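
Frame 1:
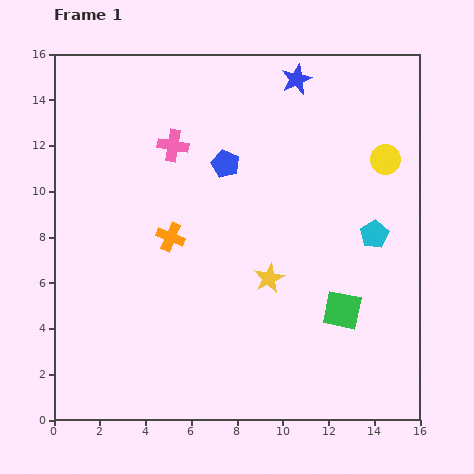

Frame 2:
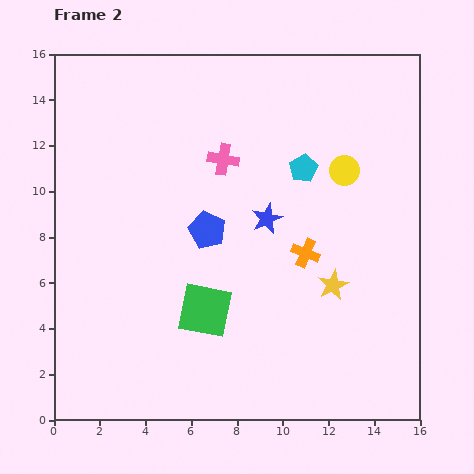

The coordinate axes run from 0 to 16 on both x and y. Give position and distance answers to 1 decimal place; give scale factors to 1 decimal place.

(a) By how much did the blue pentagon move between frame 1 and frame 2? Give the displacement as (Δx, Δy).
(-0.8, -2.9)

The blue pentagon was at (7.5, 11.2) in frame 1 and (6.7, 8.3) in frame 2.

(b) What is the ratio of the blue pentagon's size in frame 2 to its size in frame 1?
1.3×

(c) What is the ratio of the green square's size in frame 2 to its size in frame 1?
1.4×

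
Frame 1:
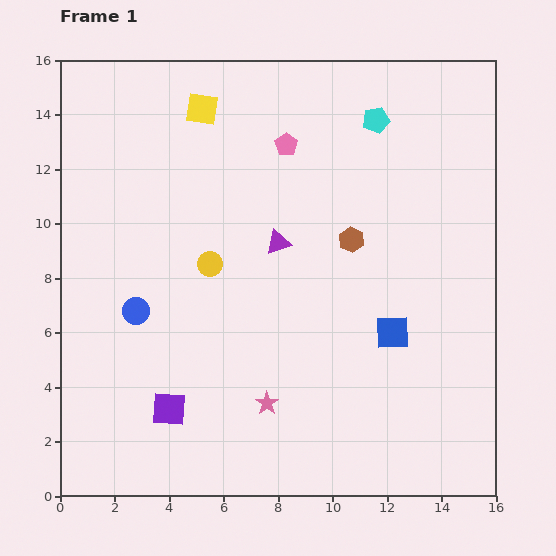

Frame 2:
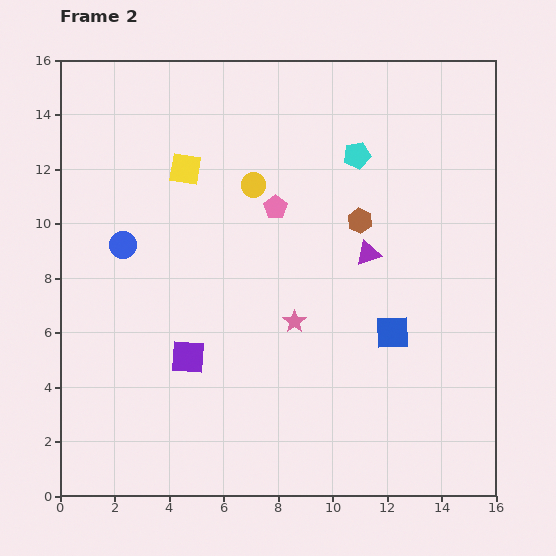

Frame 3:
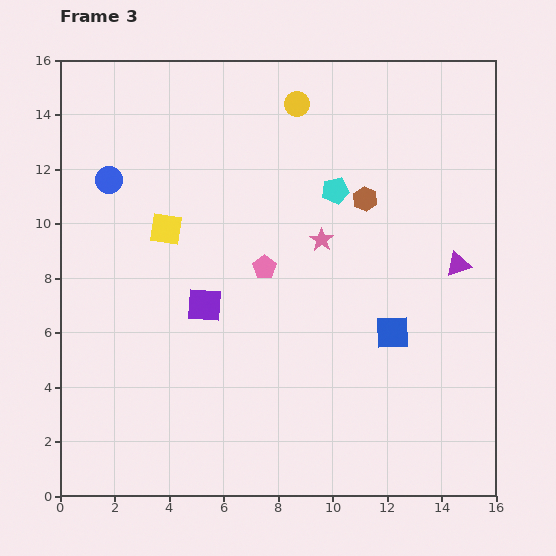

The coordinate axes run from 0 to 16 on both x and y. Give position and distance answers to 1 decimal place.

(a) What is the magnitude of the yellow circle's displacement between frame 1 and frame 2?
3.3

The yellow circle moved from (5.5, 8.5) to (7.1, 11.4), a distance of √(1.6² + 2.9²) ≈ 3.3.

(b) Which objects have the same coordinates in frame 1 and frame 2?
the blue square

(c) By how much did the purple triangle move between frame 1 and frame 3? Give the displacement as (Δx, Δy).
(6.6, -0.8)

The purple triangle was at (8.0, 9.3) in frame 1 and (14.6, 8.5) in frame 3.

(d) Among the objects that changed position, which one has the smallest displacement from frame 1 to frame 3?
the brown hexagon

(moved 1.6)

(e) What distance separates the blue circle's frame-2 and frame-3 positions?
2.5

The blue circle moved from (2.3, 9.2) to (1.8, 11.6), a distance of √(0.5² + 2.4²) ≈ 2.5.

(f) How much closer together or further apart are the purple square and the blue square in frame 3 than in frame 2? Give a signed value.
-0.6

Distance in frame 2: 7.6. Distance in frame 3: 7.0.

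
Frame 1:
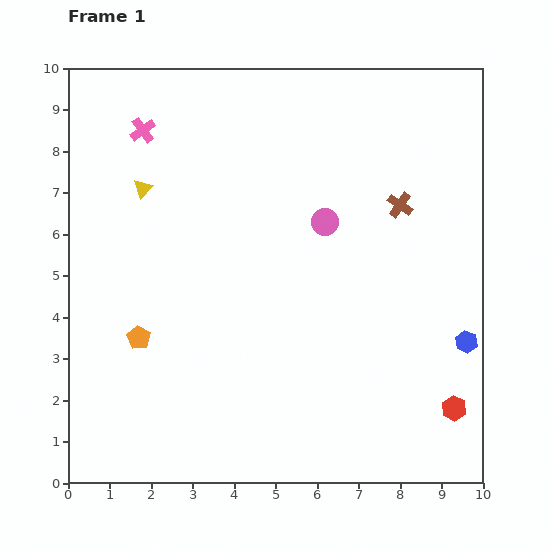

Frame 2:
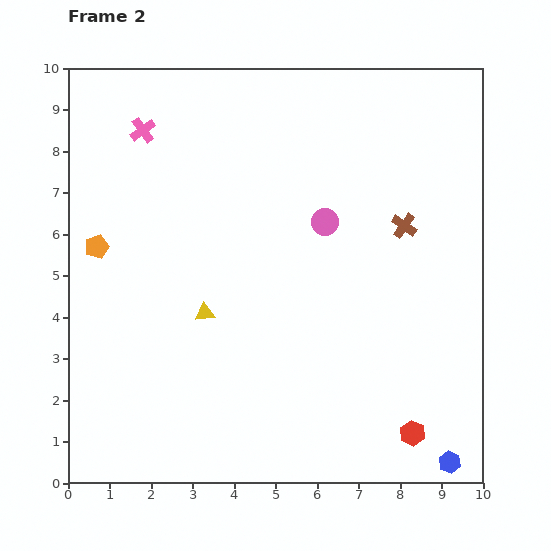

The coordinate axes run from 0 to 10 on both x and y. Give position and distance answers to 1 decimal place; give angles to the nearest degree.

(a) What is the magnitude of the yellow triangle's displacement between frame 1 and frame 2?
3.4

The yellow triangle moved from (1.8, 7.1) to (3.3, 4.1), a distance of √(1.5² + 3.0²) ≈ 3.4.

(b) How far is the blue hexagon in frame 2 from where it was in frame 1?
2.9

The blue hexagon moved from (9.6, 3.4) to (9.2, 0.5), a distance of √(0.4² + 2.9²) ≈ 2.9.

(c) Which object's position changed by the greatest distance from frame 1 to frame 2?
the yellow triangle

(moved 3.4; next 2.9)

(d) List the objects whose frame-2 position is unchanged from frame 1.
the pink cross, the pink circle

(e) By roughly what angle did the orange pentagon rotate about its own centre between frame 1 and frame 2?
22° clockwise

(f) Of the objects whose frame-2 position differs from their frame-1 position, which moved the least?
the brown cross

(moved 0.5)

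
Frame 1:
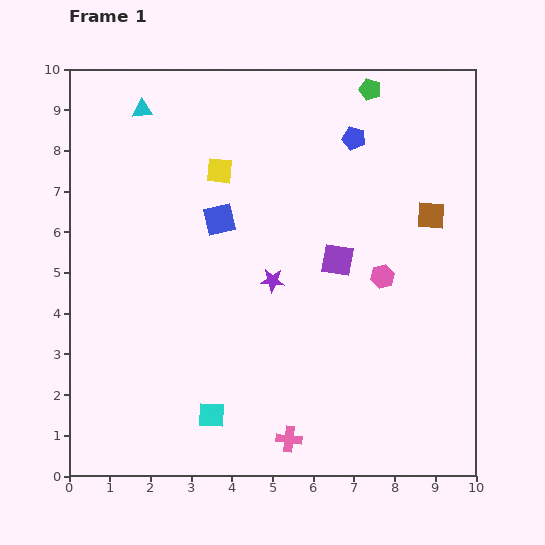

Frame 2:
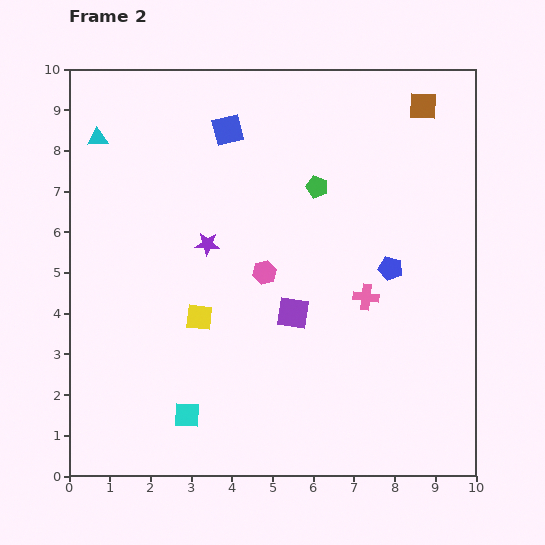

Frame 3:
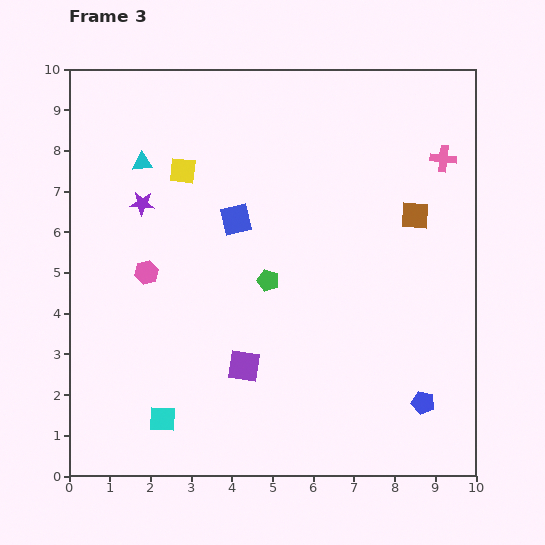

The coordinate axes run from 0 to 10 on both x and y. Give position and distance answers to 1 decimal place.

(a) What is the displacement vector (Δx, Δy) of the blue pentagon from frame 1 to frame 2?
(0.9, -3.2)

The blue pentagon was at (7.0, 8.3) in frame 1 and (7.9, 5.1) in frame 2.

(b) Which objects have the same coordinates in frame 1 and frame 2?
none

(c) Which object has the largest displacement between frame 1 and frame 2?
the pink cross

(moved 4.0; next 3.6)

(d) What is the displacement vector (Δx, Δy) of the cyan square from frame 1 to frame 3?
(-1.2, -0.1)

The cyan square was at (3.5, 1.5) in frame 1 and (2.3, 1.4) in frame 3.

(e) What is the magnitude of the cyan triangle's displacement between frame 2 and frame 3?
1.3

The cyan triangle moved from (0.7, 8.3) to (1.8, 7.7), a distance of √(1.1² + 0.6²) ≈ 1.3.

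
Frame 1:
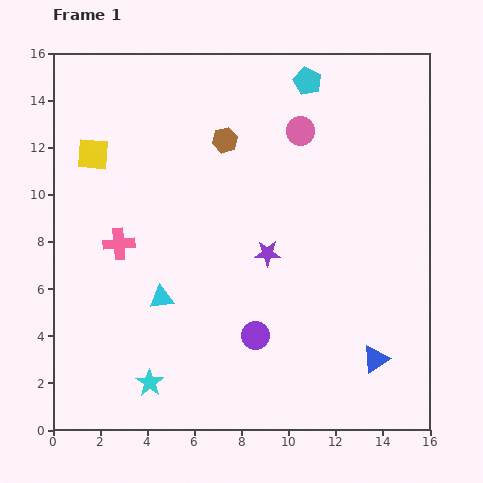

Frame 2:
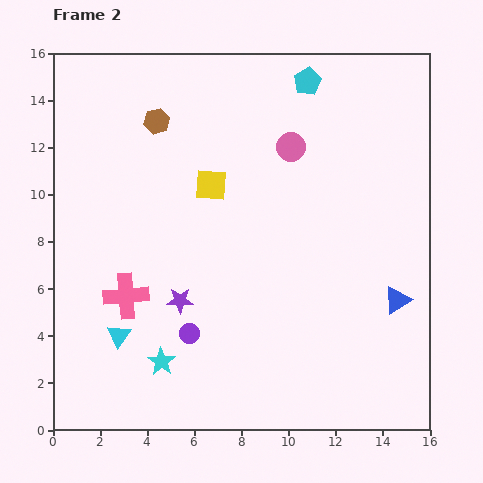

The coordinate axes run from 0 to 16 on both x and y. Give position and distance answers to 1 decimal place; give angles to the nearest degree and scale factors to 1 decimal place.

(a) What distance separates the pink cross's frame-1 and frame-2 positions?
2.2

The pink cross moved from (2.8, 7.9) to (3.1, 5.7), a distance of √(0.3² + 2.2²) ≈ 2.2.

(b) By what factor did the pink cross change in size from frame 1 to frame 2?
1.5×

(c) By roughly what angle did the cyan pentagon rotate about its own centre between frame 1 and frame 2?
17° clockwise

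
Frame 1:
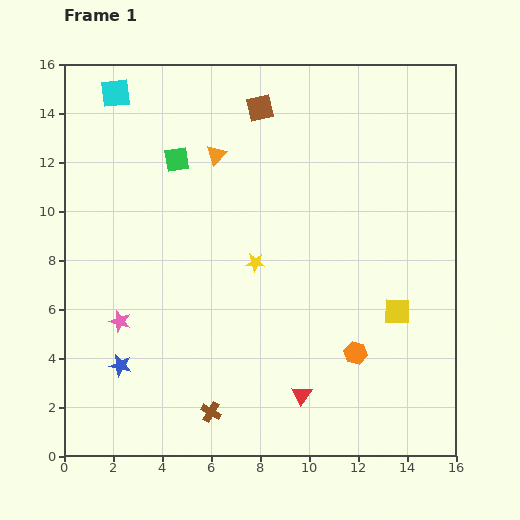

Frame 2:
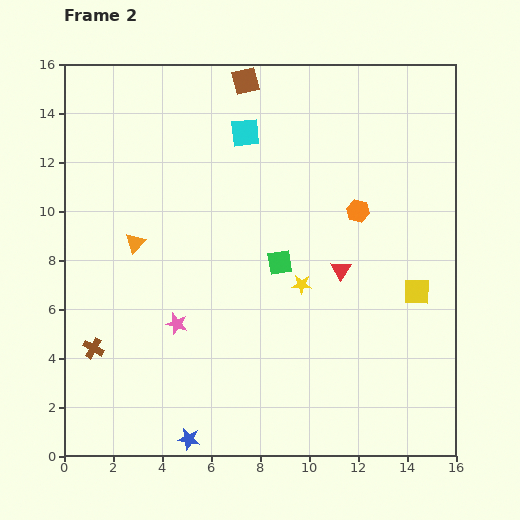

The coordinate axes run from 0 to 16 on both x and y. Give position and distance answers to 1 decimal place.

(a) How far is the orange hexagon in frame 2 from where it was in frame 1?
5.8

The orange hexagon moved from (11.9, 4.2) to (12.0, 10.0), a distance of √(0.1² + 5.8²) ≈ 5.8.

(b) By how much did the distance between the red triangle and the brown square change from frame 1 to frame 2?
-3.2

Distance in frame 1: 11.8. Distance in frame 2: 8.6.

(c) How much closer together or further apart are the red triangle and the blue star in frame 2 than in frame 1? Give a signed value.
+1.8

Distance in frame 1: 7.5. Distance in frame 2: 9.3.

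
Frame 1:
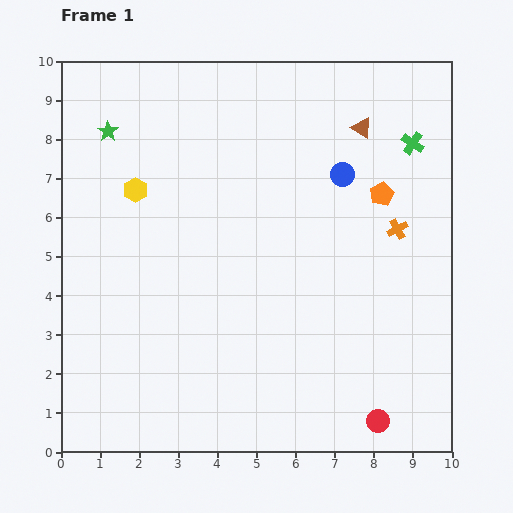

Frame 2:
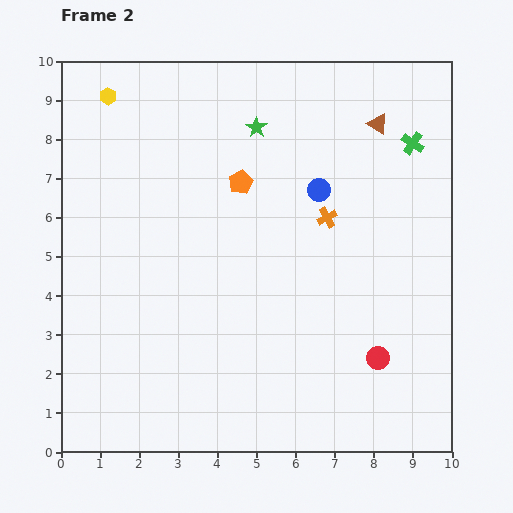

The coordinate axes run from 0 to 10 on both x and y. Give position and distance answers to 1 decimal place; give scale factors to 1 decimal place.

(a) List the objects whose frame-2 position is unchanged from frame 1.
the green cross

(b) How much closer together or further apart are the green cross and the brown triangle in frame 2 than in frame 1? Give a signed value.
-0.4

Distance in frame 1: 1.4. Distance in frame 2: 1.0.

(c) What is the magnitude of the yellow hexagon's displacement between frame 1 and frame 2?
2.5

The yellow hexagon moved from (1.9, 6.7) to (1.2, 9.1), a distance of √(0.7² + 2.4²) ≈ 2.5.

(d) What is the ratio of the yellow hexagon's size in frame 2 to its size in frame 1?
0.7×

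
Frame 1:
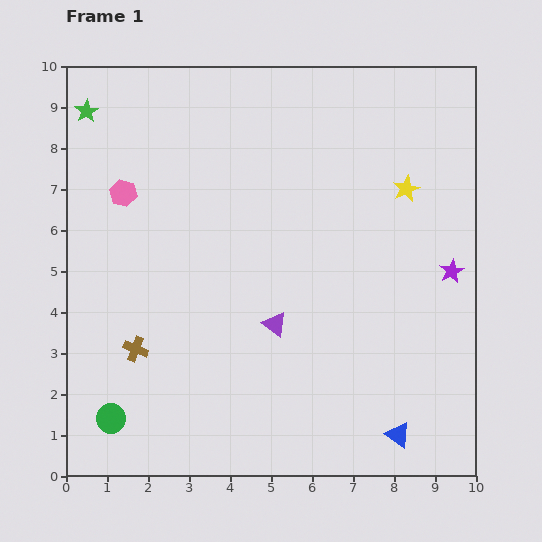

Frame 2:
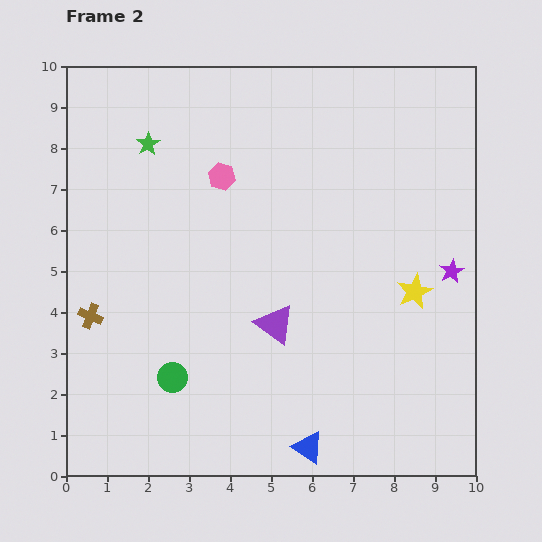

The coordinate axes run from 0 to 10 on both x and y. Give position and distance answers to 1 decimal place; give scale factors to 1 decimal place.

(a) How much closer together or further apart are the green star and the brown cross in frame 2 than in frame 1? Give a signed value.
-1.5

Distance in frame 1: 5.9. Distance in frame 2: 4.4.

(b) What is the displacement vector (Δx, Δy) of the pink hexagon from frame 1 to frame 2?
(2.4, 0.4)

The pink hexagon was at (1.4, 6.9) in frame 1 and (3.8, 7.3) in frame 2.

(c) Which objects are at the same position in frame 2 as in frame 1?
the purple triangle, the purple star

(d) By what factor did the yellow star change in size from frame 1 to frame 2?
1.3×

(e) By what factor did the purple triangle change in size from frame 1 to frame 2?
1.6×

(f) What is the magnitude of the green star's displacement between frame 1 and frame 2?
1.7

The green star moved from (0.5, 8.9) to (2.0, 8.1), a distance of √(1.5² + 0.8²) ≈ 1.7.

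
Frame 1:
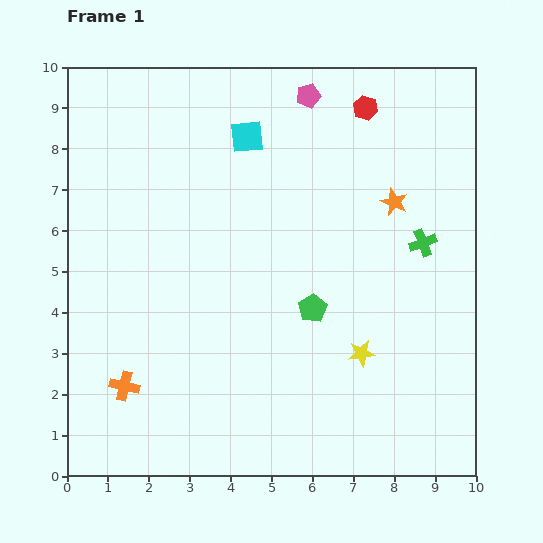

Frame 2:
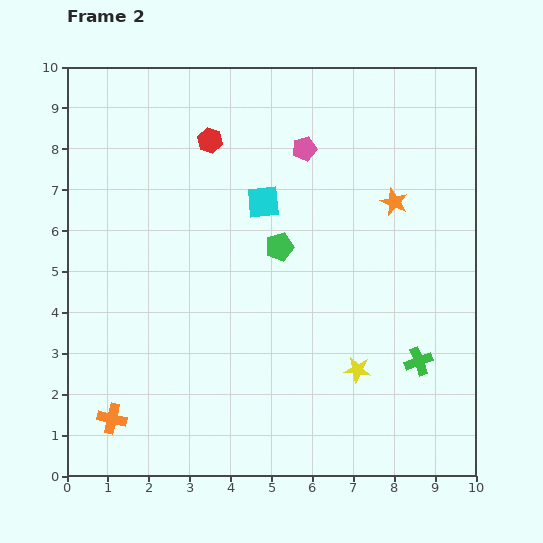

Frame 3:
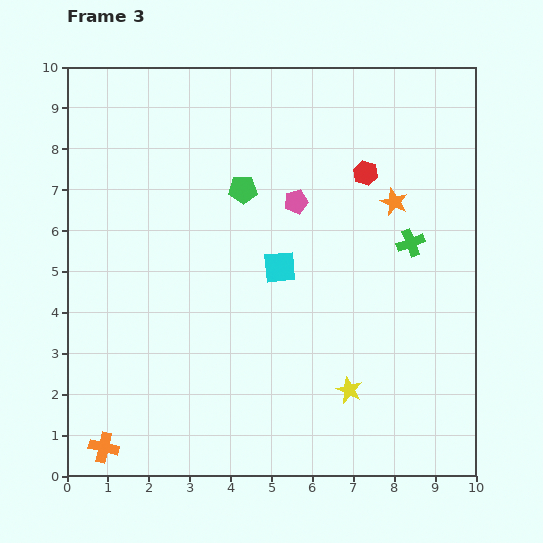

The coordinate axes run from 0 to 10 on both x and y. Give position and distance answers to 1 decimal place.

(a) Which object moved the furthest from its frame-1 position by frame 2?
the red hexagon

(moved 3.9; next 2.9)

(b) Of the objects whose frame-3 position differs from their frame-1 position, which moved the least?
the green cross

(moved 0.3)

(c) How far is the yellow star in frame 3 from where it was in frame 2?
0.5

The yellow star moved from (7.1, 2.6) to (6.9, 2.1), a distance of √(0.2² + 0.5²) ≈ 0.5.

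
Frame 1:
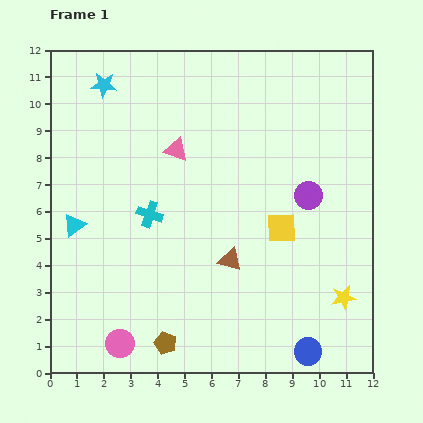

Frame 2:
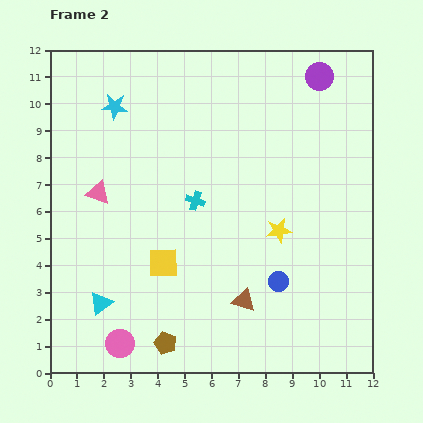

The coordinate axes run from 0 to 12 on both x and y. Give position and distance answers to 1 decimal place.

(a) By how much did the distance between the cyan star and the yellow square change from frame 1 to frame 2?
-2.4

Distance in frame 1: 8.5. Distance in frame 2: 6.1.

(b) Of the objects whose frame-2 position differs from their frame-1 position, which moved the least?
the cyan star

(moved 0.9)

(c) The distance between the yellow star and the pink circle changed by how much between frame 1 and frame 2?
-1.3

Distance in frame 1: 8.5. Distance in frame 2: 7.2.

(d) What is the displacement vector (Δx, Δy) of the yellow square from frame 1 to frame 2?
(-4.4, -1.3)

The yellow square was at (8.6, 5.4) in frame 1 and (4.2, 4.1) in frame 2.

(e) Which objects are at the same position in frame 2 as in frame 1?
the brown pentagon, the pink circle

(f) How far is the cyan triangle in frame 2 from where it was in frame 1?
3.1

The cyan triangle moved from (0.9, 5.5) to (1.9, 2.6), a distance of √(1.0² + 2.9²) ≈ 3.1.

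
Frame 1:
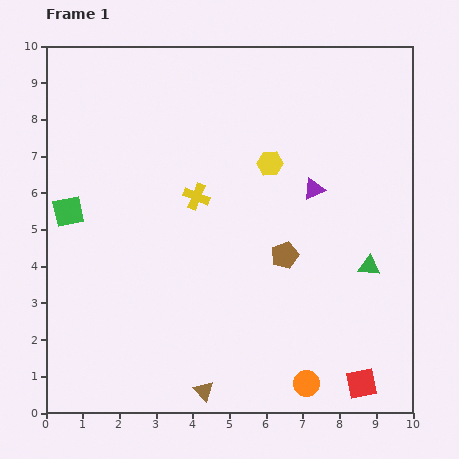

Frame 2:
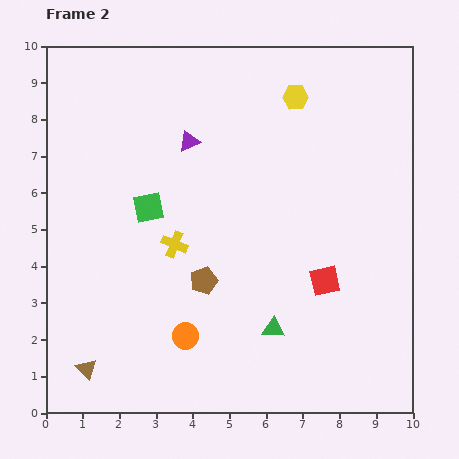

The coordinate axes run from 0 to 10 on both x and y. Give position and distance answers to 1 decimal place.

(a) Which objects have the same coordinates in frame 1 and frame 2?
none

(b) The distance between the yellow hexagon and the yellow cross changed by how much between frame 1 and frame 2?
+3.0

Distance in frame 1: 2.2. Distance in frame 2: 5.2.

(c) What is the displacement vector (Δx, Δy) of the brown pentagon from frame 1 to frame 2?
(-2.2, -0.7)

The brown pentagon was at (6.5, 4.3) in frame 1 and (4.3, 3.6) in frame 2.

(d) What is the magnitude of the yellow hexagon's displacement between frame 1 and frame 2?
1.9

The yellow hexagon moved from (6.1, 6.8) to (6.8, 8.6), a distance of √(0.7² + 1.8²) ≈ 1.9.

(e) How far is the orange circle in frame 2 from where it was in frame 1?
3.5

The orange circle moved from (7.1, 0.8) to (3.8, 2.1), a distance of √(3.3² + 1.3²) ≈ 3.5.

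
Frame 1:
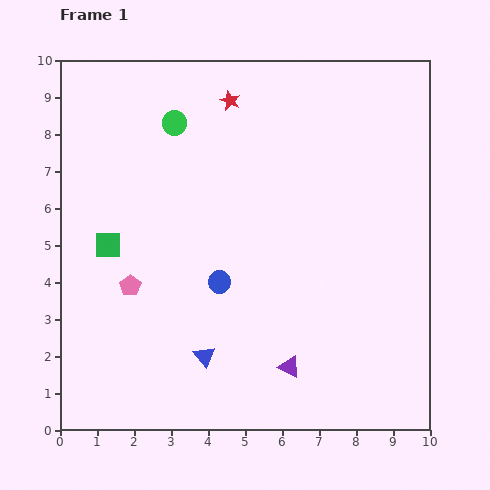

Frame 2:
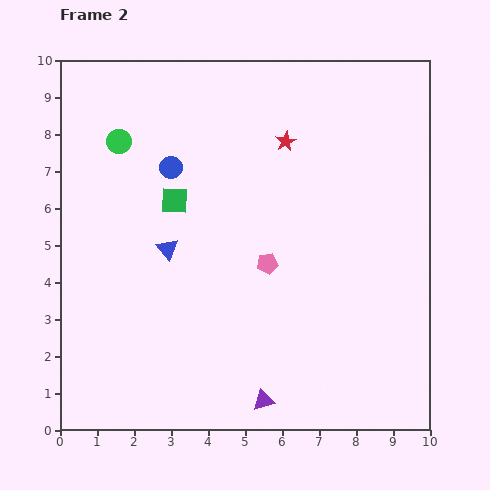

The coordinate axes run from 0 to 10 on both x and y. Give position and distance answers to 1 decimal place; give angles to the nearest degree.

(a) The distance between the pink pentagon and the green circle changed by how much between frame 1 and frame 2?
+0.6

Distance in frame 1: 4.6. Distance in frame 2: 5.2.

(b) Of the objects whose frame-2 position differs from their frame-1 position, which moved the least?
the purple triangle

(moved 1.1)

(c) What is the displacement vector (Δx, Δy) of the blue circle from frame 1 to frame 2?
(-1.3, 3.1)

The blue circle was at (4.3, 4.0) in frame 1 and (3.0, 7.1) in frame 2.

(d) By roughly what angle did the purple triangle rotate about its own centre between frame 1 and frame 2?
42° counter-clockwise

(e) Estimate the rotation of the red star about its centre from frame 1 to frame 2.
20° clockwise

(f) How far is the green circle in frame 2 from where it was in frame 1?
1.6

The green circle moved from (3.1, 8.3) to (1.6, 7.8), a distance of √(1.5² + 0.5²) ≈ 1.6.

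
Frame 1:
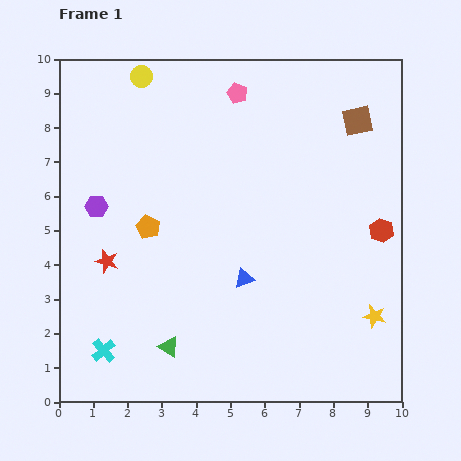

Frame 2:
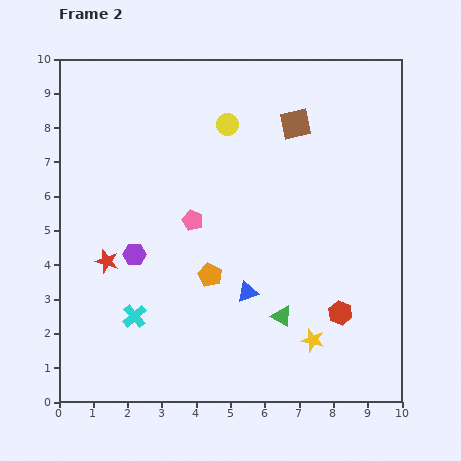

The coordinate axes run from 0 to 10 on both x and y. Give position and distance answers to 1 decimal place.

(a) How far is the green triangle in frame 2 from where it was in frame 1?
3.4

The green triangle moved from (3.2, 1.6) to (6.5, 2.5), a distance of √(3.3² + 0.9²) ≈ 3.4.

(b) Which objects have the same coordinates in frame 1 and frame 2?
the red star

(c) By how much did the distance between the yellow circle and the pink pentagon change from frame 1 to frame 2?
+0.2

Distance in frame 1: 2.8. Distance in frame 2: 3.0.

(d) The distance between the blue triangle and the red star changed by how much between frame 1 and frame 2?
+0.2

Distance in frame 1: 4.0. Distance in frame 2: 4.2.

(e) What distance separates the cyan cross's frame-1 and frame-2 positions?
1.3

The cyan cross moved from (1.3, 1.5) to (2.2, 2.5), a distance of √(0.9² + 1.0²) ≈ 1.3.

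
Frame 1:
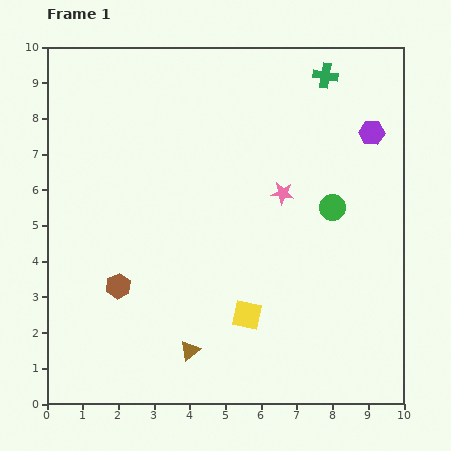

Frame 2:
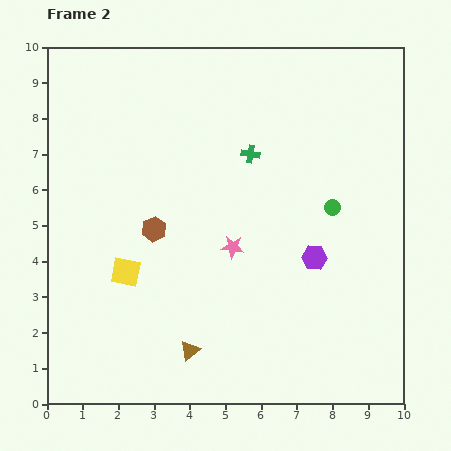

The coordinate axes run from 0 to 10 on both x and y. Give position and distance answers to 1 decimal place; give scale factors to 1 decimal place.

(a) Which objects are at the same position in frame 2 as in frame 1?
the brown triangle, the green circle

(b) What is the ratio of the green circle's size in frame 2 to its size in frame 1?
0.6×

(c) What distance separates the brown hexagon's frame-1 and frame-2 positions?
1.9

The brown hexagon moved from (2.0, 3.3) to (3.0, 4.9), a distance of √(1.0² + 1.6²) ≈ 1.9.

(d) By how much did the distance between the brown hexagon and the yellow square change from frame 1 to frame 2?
-2.3

Distance in frame 1: 3.7. Distance in frame 2: 1.4.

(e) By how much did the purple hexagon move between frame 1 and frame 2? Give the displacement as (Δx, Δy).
(-1.6, -3.5)

The purple hexagon was at (9.1, 7.6) in frame 1 and (7.5, 4.1) in frame 2.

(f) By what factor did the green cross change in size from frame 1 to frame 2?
0.7×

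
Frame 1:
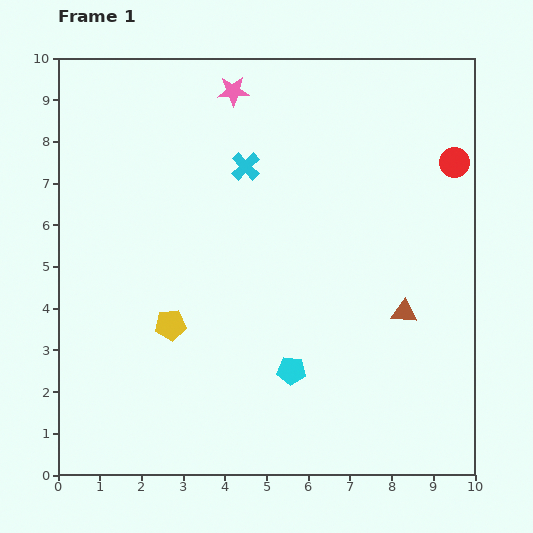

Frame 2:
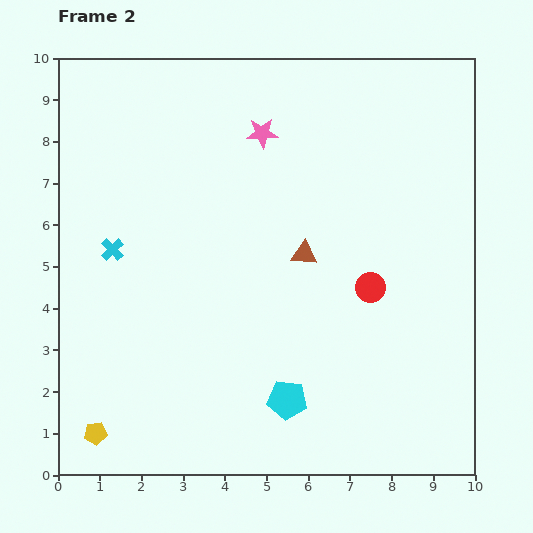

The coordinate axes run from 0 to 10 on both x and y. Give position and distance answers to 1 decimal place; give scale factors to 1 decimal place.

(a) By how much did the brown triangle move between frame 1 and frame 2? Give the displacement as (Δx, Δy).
(-2.4, 1.4)

The brown triangle was at (8.3, 3.9) in frame 1 and (5.9, 5.3) in frame 2.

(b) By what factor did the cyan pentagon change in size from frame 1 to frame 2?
1.4×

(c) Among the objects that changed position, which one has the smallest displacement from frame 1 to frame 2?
the cyan pentagon

(moved 0.7)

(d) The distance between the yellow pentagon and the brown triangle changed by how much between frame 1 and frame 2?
+1.0

Distance in frame 1: 5.6. Distance in frame 2: 6.6.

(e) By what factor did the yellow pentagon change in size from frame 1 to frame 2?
0.7×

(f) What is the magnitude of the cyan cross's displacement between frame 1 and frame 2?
3.8

The cyan cross moved from (4.5, 7.4) to (1.3, 5.4), a distance of √(3.2² + 2.0²) ≈ 3.8.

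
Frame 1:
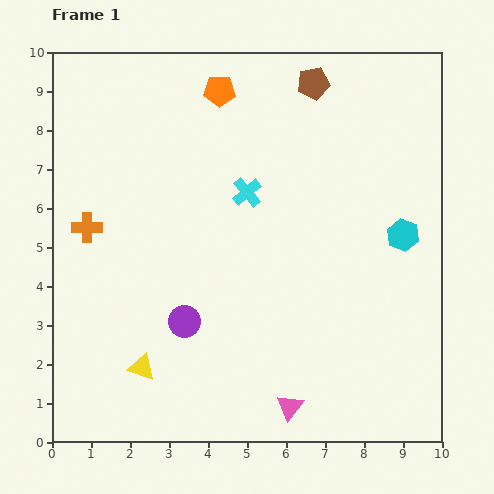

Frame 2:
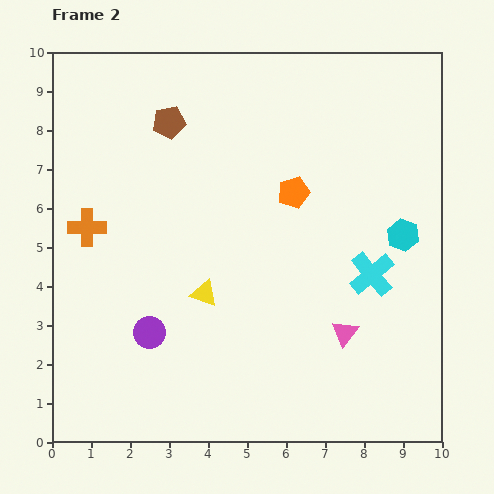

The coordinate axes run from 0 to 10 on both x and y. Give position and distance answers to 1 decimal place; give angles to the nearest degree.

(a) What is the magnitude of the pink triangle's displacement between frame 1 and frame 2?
2.4

The pink triangle moved from (6.1, 0.9) to (7.5, 2.8), a distance of √(1.4² + 1.9²) ≈ 2.4.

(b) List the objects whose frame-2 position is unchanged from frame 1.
the orange cross, the cyan hexagon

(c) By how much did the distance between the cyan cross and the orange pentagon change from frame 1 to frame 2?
+0.2

Distance in frame 1: 2.7. Distance in frame 2: 2.9.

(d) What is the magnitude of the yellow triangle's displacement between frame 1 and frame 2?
2.5

The yellow triangle moved from (2.3, 1.9) to (3.9, 3.8), a distance of √(1.6² + 1.9²) ≈ 2.5.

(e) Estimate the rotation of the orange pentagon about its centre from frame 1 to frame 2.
17° counter-clockwise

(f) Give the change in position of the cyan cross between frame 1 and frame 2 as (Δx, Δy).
(3.2, -2.1)

The cyan cross was at (5.0, 6.4) in frame 1 and (8.2, 4.3) in frame 2.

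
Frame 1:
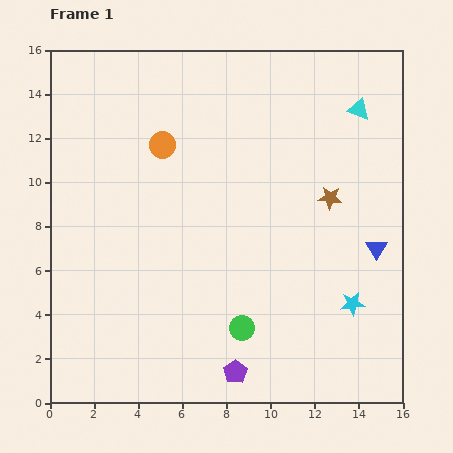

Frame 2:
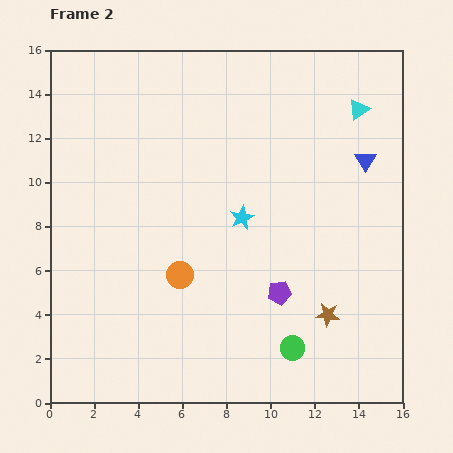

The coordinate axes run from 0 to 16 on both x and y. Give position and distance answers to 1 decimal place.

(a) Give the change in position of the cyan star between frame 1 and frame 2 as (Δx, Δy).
(-5.0, 3.9)

The cyan star was at (13.7, 4.5) in frame 1 and (8.7, 8.4) in frame 2.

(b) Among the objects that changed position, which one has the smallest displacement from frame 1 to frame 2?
the green circle

(moved 2.5)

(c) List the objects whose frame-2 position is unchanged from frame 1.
the cyan triangle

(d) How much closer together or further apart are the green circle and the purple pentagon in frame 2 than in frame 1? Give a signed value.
+0.6

Distance in frame 1: 2.0. Distance in frame 2: 2.6.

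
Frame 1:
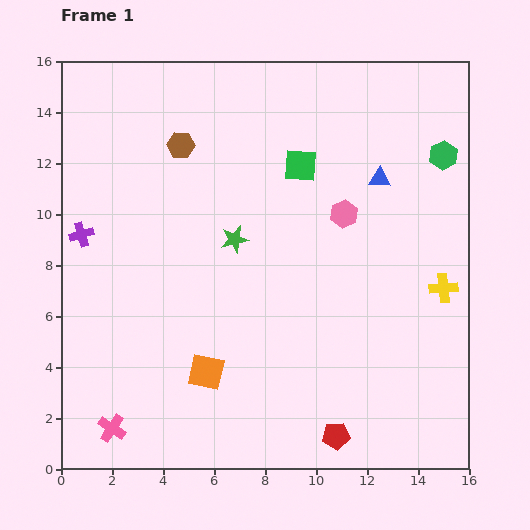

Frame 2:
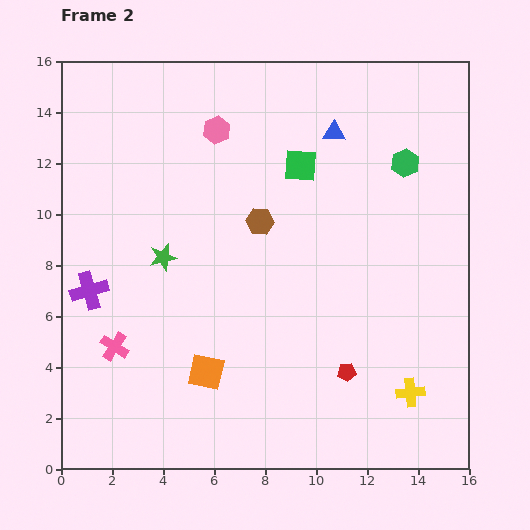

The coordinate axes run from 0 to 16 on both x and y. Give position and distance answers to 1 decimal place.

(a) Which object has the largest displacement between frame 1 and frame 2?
the pink hexagon

(moved 6.0; next 4.3)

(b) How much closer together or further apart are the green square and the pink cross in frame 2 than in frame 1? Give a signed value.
-2.5

Distance in frame 1: 12.7. Distance in frame 2: 10.2.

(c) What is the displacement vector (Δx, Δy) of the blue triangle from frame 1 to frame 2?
(-1.8, 1.8)

The blue triangle was at (12.5, 11.4) in frame 1 and (10.7, 13.2) in frame 2.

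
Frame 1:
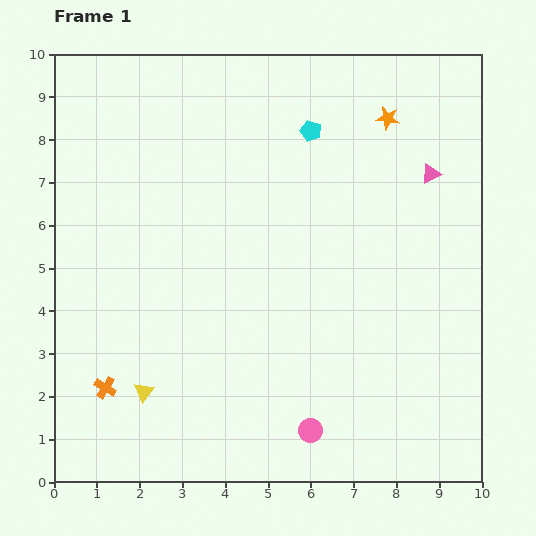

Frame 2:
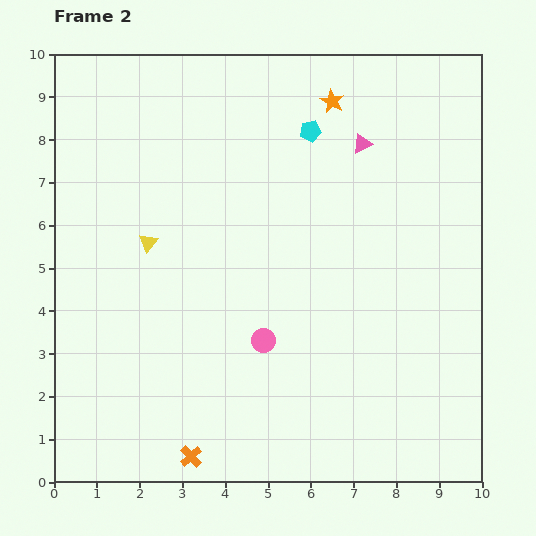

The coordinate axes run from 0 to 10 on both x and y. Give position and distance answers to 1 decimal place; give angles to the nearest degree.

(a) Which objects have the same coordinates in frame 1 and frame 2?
the cyan pentagon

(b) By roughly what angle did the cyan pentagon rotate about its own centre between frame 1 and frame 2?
30° counter-clockwise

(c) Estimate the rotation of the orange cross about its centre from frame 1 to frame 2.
17° clockwise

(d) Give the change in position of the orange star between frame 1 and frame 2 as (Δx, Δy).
(-1.3, 0.4)

The orange star was at (7.8, 8.5) in frame 1 and (6.5, 8.9) in frame 2.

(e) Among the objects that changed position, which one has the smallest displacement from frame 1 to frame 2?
the orange star

(moved 1.4)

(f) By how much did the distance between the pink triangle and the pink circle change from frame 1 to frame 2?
-1.5

Distance in frame 1: 6.6. Distance in frame 2: 5.1.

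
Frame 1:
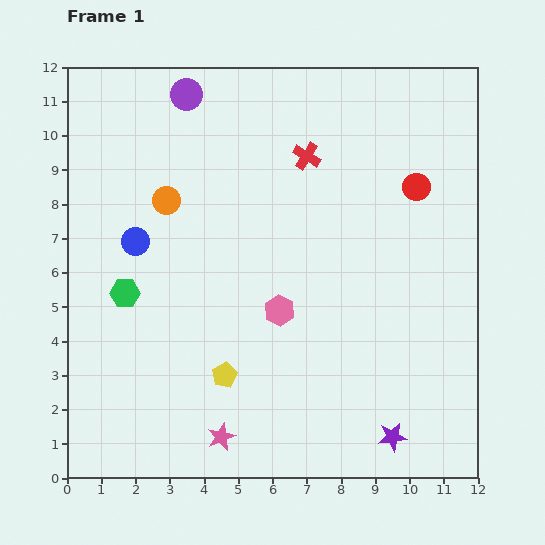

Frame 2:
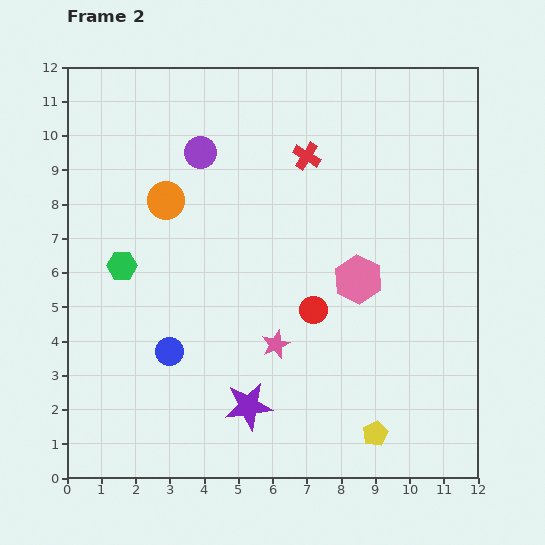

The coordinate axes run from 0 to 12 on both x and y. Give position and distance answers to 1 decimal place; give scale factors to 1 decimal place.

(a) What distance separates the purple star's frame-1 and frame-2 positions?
4.3

The purple star moved from (9.5, 1.2) to (5.3, 2.1), a distance of √(4.2² + 0.9²) ≈ 4.3.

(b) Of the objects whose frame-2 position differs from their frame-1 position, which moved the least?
the green hexagon

(moved 0.8)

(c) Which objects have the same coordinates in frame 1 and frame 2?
the red cross, the orange circle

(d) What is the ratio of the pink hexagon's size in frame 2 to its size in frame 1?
1.6×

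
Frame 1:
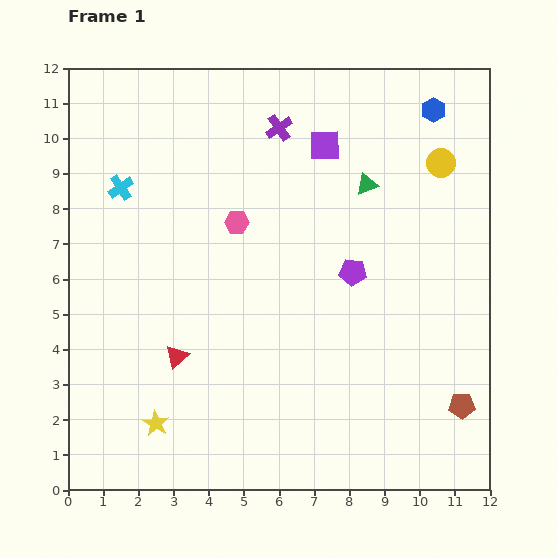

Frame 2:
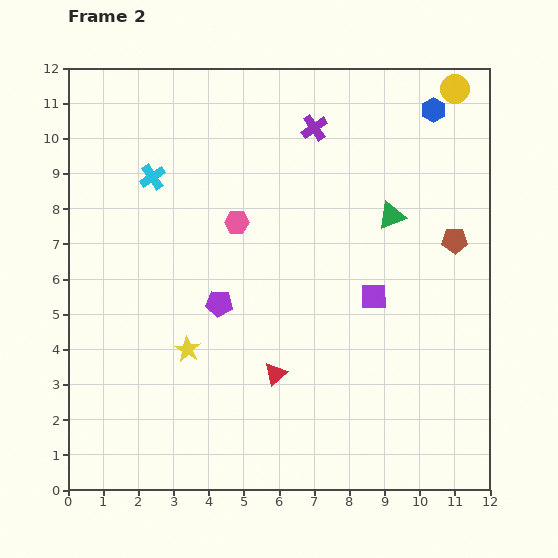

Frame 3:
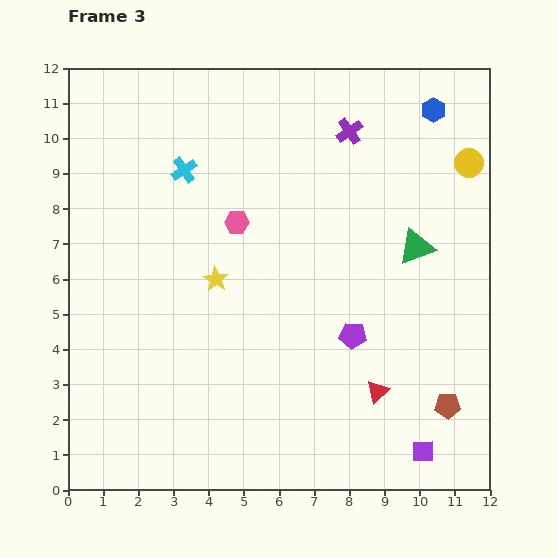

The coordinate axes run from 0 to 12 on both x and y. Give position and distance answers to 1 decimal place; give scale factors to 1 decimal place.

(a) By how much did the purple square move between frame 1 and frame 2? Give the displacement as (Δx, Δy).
(1.4, -4.3)

The purple square was at (7.3, 9.8) in frame 1 and (8.7, 5.5) in frame 2.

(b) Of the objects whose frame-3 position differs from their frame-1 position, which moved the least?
the brown pentagon

(moved 0.4)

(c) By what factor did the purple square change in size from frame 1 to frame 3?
0.7×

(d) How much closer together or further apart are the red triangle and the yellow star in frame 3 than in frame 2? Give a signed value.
+3.0

Distance in frame 2: 2.6. Distance in frame 3: 5.6.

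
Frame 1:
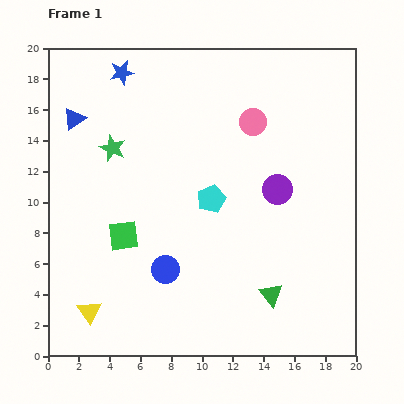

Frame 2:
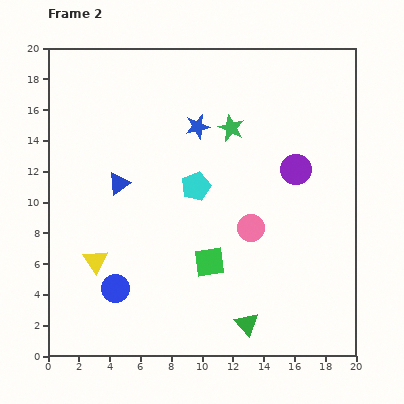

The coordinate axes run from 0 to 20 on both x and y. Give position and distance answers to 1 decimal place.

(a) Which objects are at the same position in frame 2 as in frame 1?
none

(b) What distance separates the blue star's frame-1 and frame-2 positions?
6.0

The blue star moved from (4.8, 18.4) to (9.7, 14.9), a distance of √(4.9² + 3.5²) ≈ 6.0.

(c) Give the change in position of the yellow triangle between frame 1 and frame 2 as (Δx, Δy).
(0.4, 3.3)

The yellow triangle was at (2.7, 2.9) in frame 1 and (3.1, 6.2) in frame 2.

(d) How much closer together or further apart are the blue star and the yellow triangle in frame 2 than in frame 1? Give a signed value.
-4.7

Distance in frame 1: 15.6. Distance in frame 2: 10.9.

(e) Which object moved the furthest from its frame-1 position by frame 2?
the green star

(moved 7.8; next 6.9)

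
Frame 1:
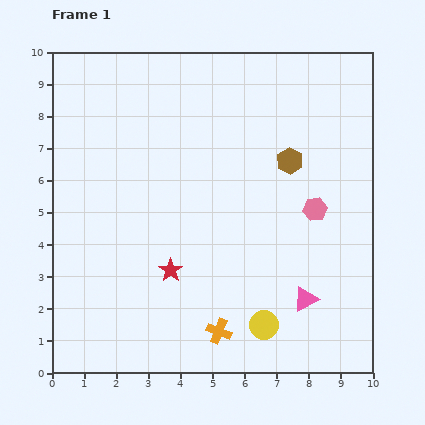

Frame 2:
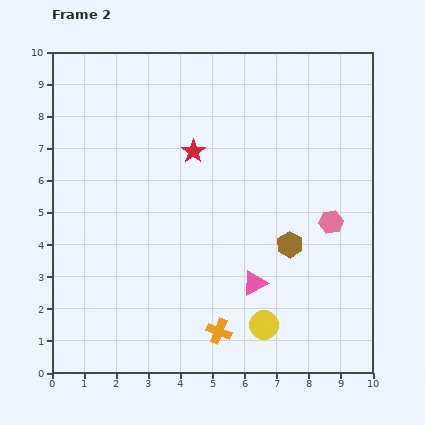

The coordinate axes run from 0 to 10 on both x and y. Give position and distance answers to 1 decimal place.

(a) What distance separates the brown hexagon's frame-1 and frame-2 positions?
2.6

The brown hexagon moved from (7.4, 6.6) to (7.4, 4.0), a distance of √(0.0² + 2.6²) ≈ 2.6.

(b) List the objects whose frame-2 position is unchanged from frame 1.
the orange cross, the yellow circle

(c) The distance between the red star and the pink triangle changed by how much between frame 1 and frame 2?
+0.2

Distance in frame 1: 4.3. Distance in frame 2: 4.5.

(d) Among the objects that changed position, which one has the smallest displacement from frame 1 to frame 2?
the pink hexagon

(moved 0.6)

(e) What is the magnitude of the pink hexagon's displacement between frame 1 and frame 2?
0.6

The pink hexagon moved from (8.2, 5.1) to (8.7, 4.7), a distance of √(0.5² + 0.4²) ≈ 0.6.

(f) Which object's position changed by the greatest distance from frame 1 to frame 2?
the red star

(moved 3.8; next 2.6)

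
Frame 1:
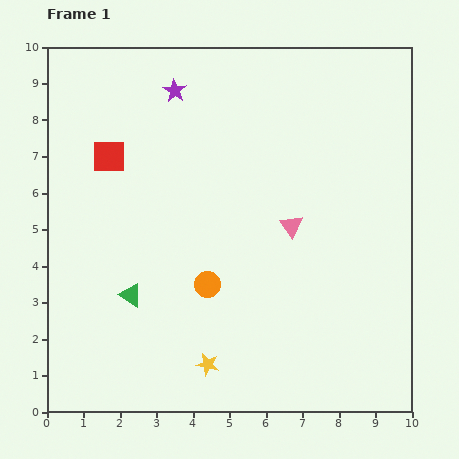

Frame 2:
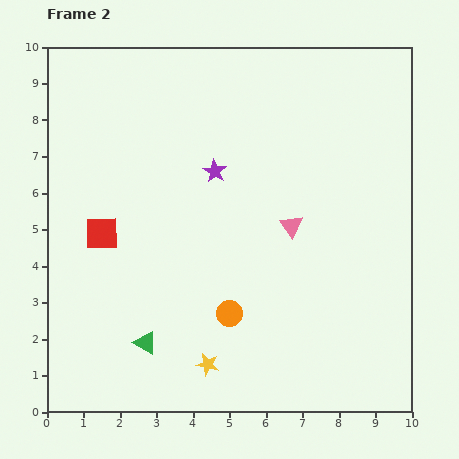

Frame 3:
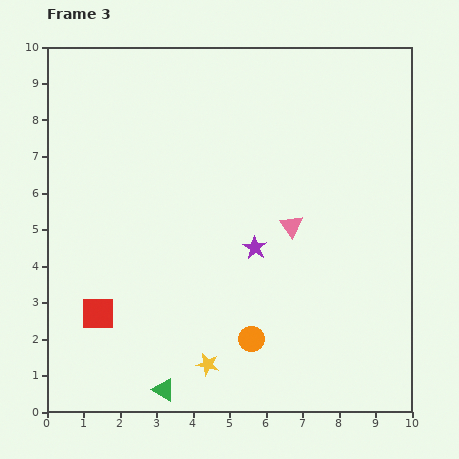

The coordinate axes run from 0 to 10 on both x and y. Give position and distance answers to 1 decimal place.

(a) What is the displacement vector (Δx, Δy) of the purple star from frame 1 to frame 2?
(1.1, -2.2)

The purple star was at (3.5, 8.8) in frame 1 and (4.6, 6.6) in frame 2.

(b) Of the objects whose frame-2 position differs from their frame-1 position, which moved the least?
the orange circle

(moved 1.0)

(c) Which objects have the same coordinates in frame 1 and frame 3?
the pink triangle, the yellow star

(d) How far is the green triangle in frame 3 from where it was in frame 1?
2.8

The green triangle moved from (2.3, 3.2) to (3.2, 0.6), a distance of √(0.9² + 2.6²) ≈ 2.8.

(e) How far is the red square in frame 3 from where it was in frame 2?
2.2

The red square moved from (1.5, 4.9) to (1.4, 2.7), a distance of √(0.1² + 2.2²) ≈ 2.2.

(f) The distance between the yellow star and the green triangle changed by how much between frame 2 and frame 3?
-0.4

Distance in frame 2: 1.8. Distance in frame 3: 1.4.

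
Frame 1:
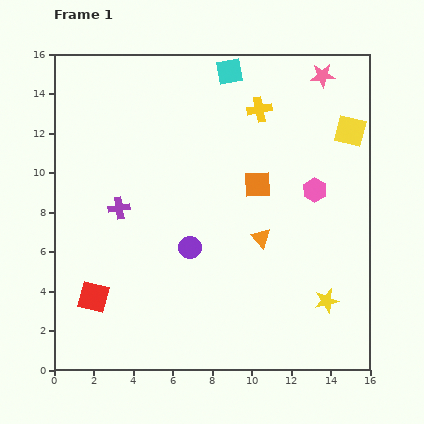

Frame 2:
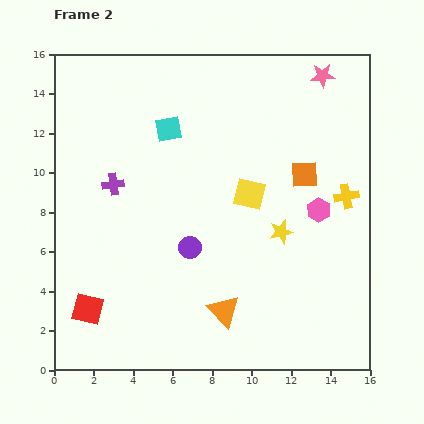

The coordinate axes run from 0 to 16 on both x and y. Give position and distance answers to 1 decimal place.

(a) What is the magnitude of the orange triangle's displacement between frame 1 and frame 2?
4.2

The orange triangle moved from (10.5, 6.7) to (8.6, 3.0), a distance of √(1.9² + 3.7²) ≈ 4.2.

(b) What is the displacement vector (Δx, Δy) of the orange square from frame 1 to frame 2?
(2.4, 0.5)

The orange square was at (10.3, 9.4) in frame 1 and (12.7, 9.9) in frame 2.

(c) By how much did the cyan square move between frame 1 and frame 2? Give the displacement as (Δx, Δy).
(-3.1, -2.9)

The cyan square was at (8.9, 15.1) in frame 1 and (5.8, 12.2) in frame 2.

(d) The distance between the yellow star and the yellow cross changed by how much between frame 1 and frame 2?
-6.5

Distance in frame 1: 10.3. Distance in frame 2: 3.8.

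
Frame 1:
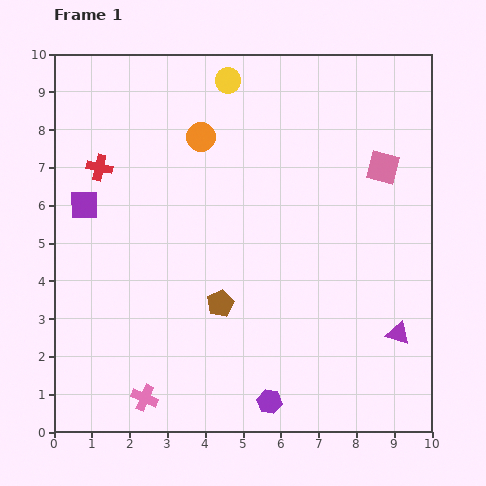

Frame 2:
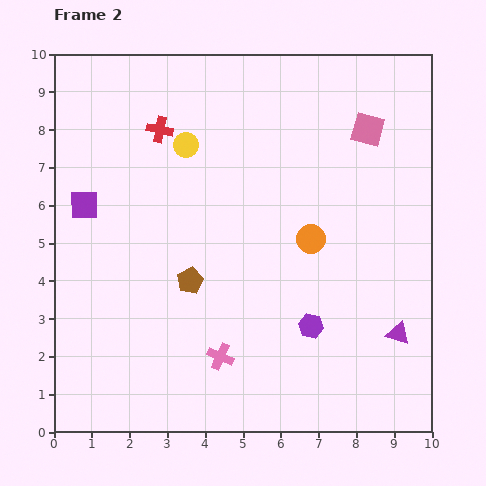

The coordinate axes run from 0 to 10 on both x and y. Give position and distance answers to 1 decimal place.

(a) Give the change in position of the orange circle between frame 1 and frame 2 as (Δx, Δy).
(2.9, -2.7)

The orange circle was at (3.9, 7.8) in frame 1 and (6.8, 5.1) in frame 2.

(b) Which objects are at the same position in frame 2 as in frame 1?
the purple square, the purple triangle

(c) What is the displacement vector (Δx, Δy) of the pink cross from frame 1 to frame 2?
(2.0, 1.1)

The pink cross was at (2.4, 0.9) in frame 1 and (4.4, 2.0) in frame 2.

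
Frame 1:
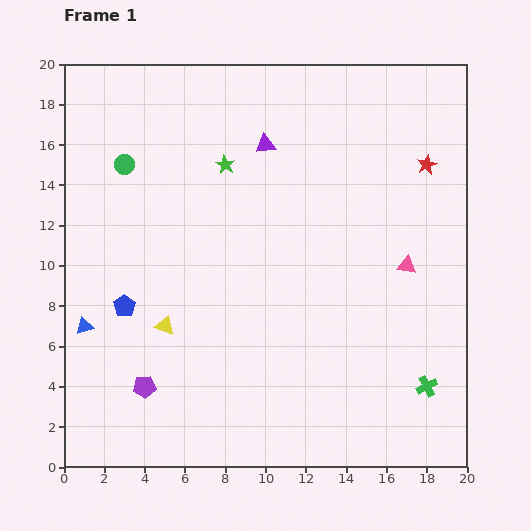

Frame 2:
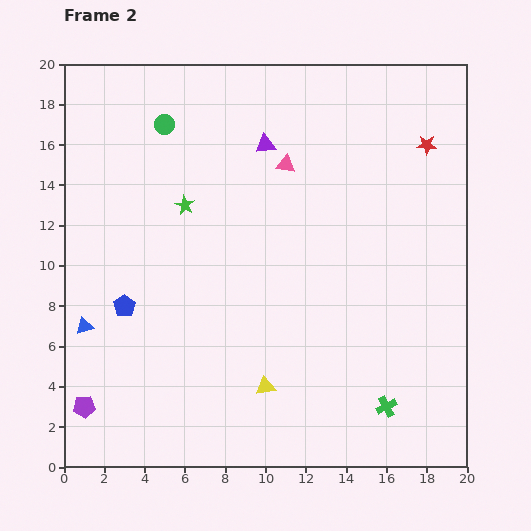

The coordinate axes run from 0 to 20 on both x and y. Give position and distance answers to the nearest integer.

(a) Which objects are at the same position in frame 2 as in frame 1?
the blue triangle, the blue pentagon, the purple triangle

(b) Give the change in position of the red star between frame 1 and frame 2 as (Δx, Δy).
(0, 1)

The red star was at (18, 15) in frame 1 and (18, 16) in frame 2.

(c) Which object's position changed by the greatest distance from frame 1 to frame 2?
the pink triangle

(moved 8; next 6)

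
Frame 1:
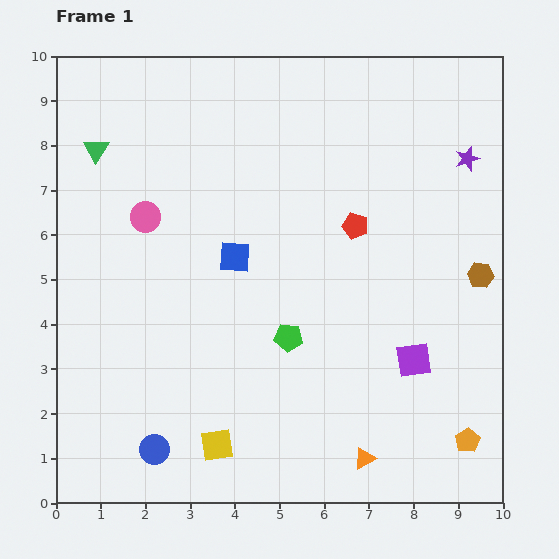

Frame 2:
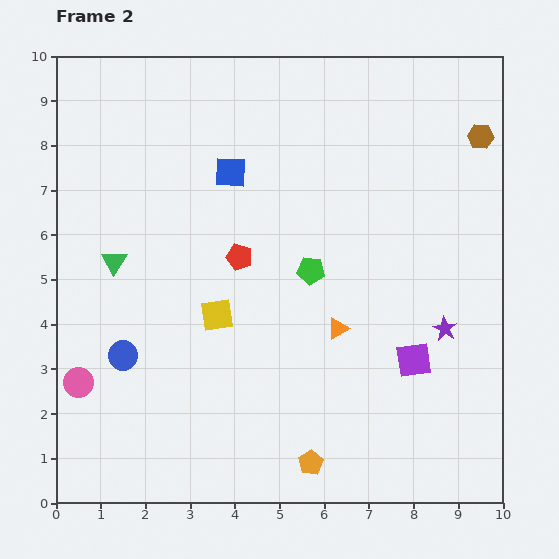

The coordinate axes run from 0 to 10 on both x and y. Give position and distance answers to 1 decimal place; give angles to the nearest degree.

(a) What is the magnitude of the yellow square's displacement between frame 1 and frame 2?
2.9

The yellow square moved from (3.6, 1.3) to (3.6, 4.2), a distance of √(0.0² + 2.9²) ≈ 2.9.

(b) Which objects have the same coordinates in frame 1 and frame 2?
the purple square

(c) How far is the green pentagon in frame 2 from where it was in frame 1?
1.6

The green pentagon moved from (5.2, 3.7) to (5.7, 5.2), a distance of √(0.5² + 1.5²) ≈ 1.6.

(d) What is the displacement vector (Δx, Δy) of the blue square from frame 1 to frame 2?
(-0.1, 1.9)

The blue square was at (4.0, 5.5) in frame 1 and (3.9, 7.4) in frame 2.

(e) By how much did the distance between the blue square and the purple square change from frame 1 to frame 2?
+1.3

Distance in frame 1: 4.6. Distance in frame 2: 5.9.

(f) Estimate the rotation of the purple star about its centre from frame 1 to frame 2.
26° counter-clockwise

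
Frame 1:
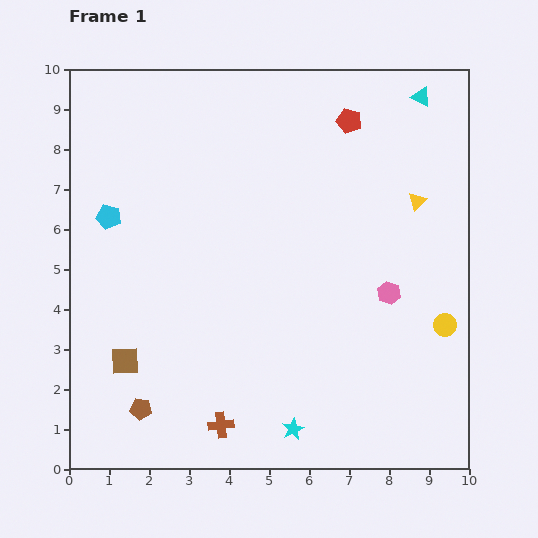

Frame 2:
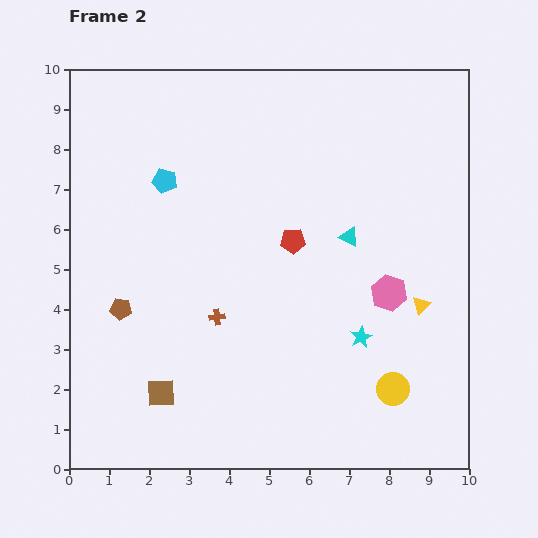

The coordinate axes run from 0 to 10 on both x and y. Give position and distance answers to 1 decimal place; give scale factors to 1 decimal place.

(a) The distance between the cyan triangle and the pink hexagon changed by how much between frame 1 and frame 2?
-3.3

Distance in frame 1: 5.0. Distance in frame 2: 1.7.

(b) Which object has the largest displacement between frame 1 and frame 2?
the cyan triangle

(moved 3.9; next 3.3)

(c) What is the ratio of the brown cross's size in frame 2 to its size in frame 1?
0.6×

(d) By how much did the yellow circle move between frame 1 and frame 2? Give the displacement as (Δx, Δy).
(-1.3, -1.6)

The yellow circle was at (9.4, 3.6) in frame 1 and (8.1, 2.0) in frame 2.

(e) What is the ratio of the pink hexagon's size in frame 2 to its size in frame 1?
1.6×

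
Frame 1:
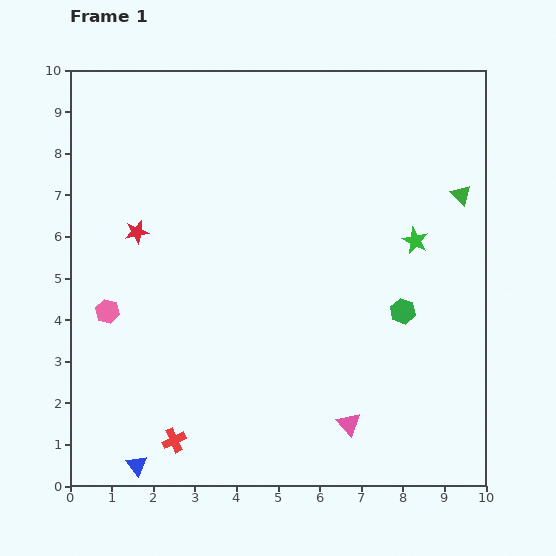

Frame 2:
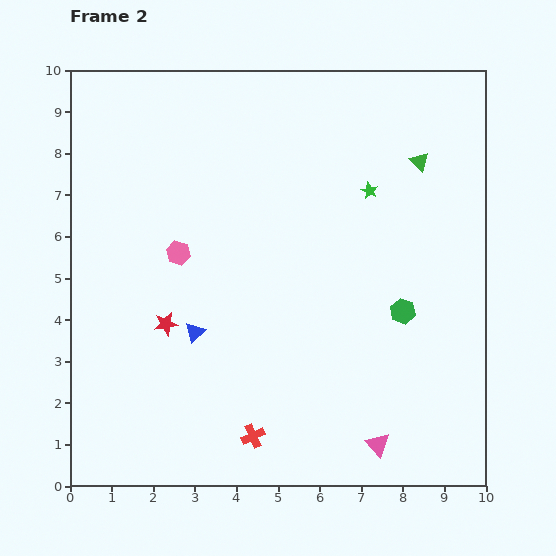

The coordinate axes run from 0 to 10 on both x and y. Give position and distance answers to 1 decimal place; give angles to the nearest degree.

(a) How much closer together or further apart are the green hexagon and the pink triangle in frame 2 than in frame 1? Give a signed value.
+0.3

Distance in frame 1: 3.0. Distance in frame 2: 3.3.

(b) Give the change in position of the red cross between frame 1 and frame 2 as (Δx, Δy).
(1.9, 0.1)

The red cross was at (2.5, 1.1) in frame 1 and (4.4, 1.2) in frame 2.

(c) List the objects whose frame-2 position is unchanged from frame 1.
the green hexagon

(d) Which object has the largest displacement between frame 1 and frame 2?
the blue triangle

(moved 3.5; next 2.3)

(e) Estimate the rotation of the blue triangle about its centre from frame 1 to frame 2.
24° clockwise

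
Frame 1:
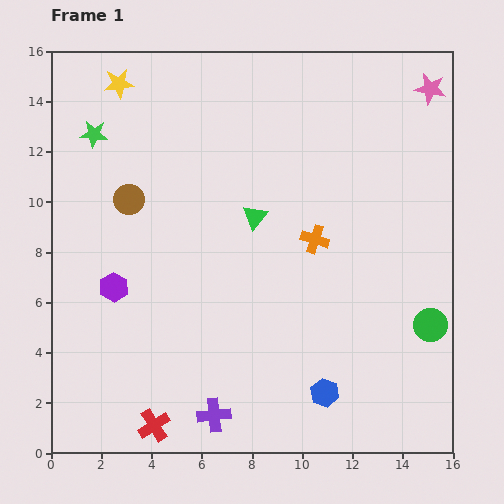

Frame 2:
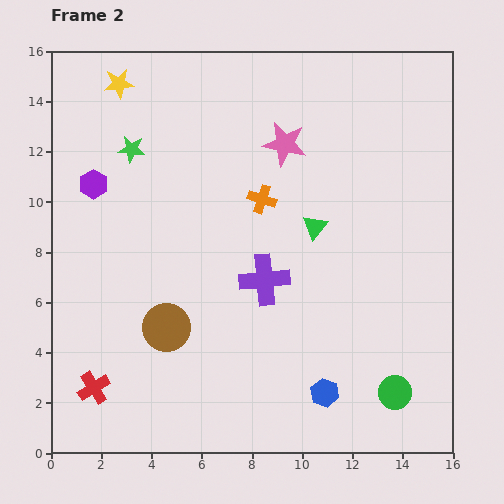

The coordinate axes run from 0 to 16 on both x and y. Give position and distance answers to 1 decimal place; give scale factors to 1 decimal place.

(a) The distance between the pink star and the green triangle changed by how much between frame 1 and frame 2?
-5.2

Distance in frame 1: 8.7. Distance in frame 2: 3.5.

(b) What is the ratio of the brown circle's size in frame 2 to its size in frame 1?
1.6×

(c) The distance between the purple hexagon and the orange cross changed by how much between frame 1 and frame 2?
-1.5

Distance in frame 1: 8.2. Distance in frame 2: 6.7.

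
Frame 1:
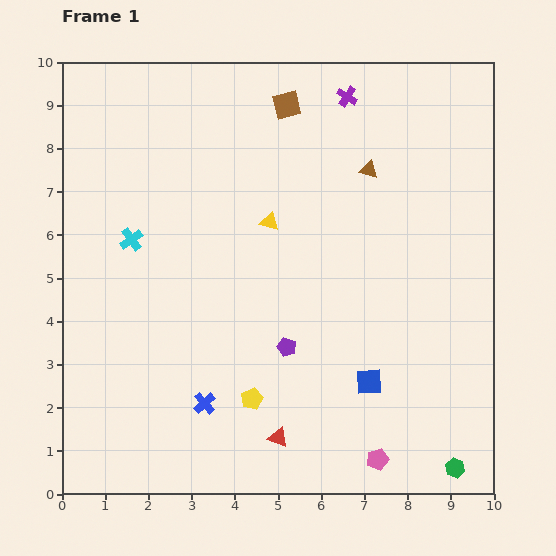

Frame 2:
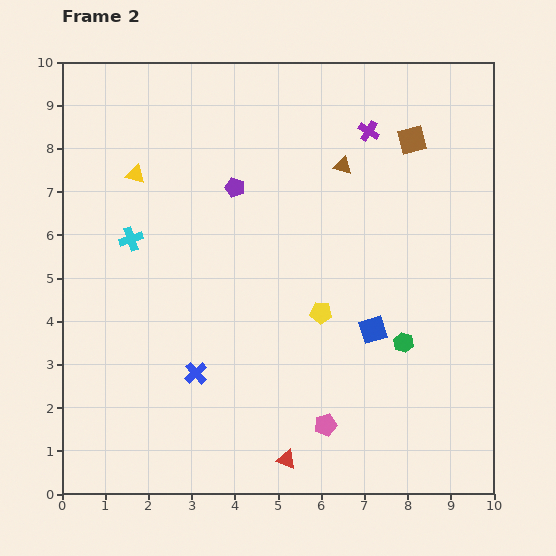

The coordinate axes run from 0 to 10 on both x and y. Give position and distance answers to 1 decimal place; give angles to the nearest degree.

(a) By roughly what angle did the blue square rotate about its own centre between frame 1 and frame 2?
15° counter-clockwise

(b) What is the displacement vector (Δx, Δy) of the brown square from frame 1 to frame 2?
(2.9, -0.8)

The brown square was at (5.2, 9.0) in frame 1 and (8.1, 8.2) in frame 2.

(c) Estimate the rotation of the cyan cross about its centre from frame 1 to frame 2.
15° clockwise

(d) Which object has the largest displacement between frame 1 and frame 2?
the purple pentagon

(moved 3.9; next 3.3)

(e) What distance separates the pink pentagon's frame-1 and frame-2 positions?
1.4

The pink pentagon moved from (7.3, 0.8) to (6.1, 1.6), a distance of √(1.2² + 0.8²) ≈ 1.4.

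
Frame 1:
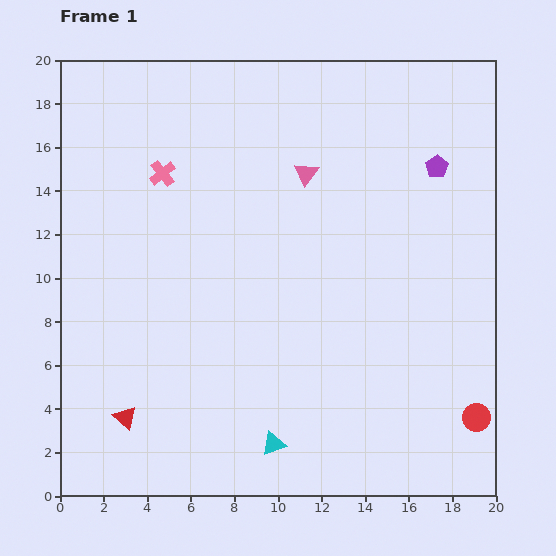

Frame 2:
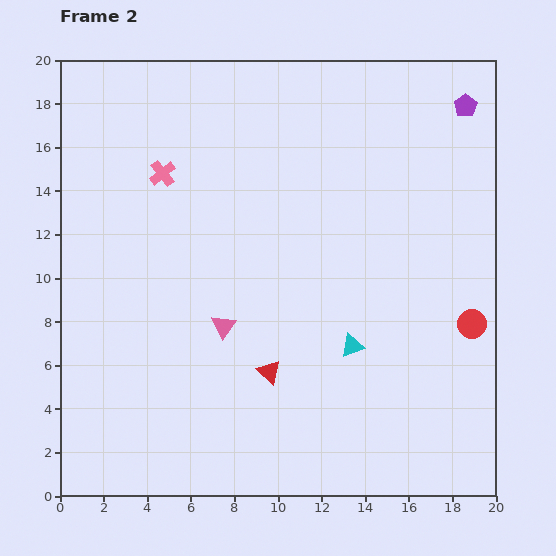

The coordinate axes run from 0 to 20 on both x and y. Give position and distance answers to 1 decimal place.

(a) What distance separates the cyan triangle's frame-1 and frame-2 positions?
5.8

The cyan triangle moved from (9.8, 2.4) to (13.4, 6.9), a distance of √(3.6² + 4.5²) ≈ 5.8.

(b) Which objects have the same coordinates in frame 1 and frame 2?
the pink cross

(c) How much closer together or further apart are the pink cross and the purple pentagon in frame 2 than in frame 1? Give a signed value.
+1.6

Distance in frame 1: 12.6. Distance in frame 2: 14.2.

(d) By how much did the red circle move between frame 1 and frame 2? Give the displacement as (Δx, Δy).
(-0.2, 4.3)

The red circle was at (19.1, 3.6) in frame 1 and (18.9, 7.9) in frame 2.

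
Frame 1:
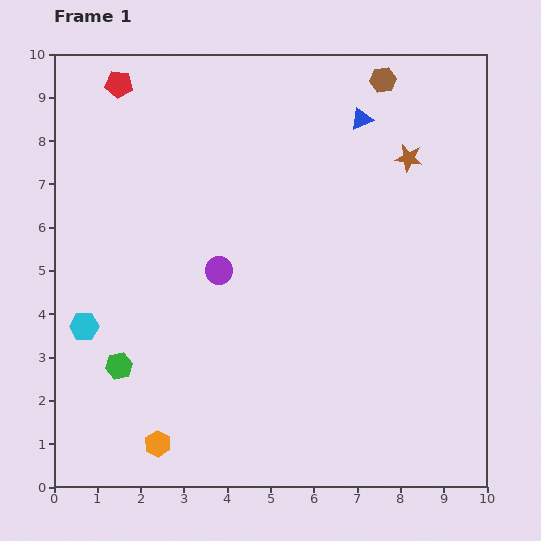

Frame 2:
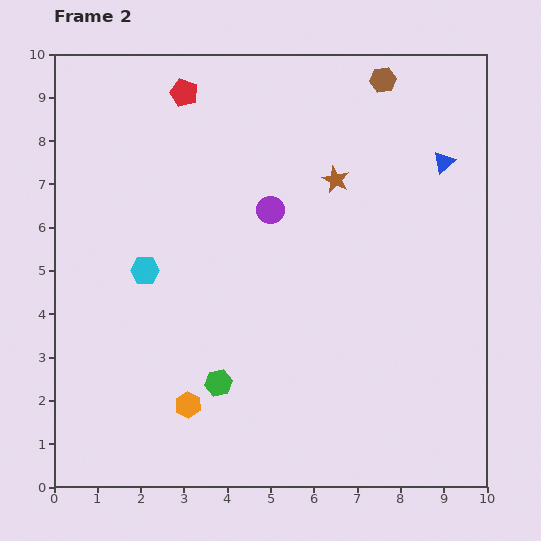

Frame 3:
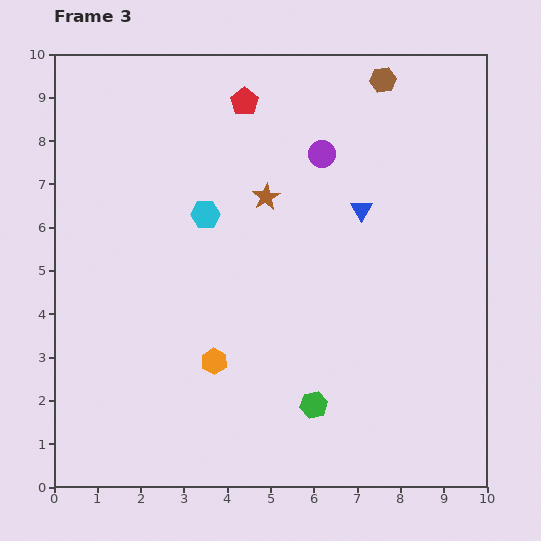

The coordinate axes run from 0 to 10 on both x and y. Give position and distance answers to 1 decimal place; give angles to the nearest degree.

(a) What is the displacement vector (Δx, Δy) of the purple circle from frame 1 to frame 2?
(1.2, 1.4)

The purple circle was at (3.8, 5.0) in frame 1 and (5.0, 6.4) in frame 2.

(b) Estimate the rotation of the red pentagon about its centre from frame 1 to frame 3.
31° clockwise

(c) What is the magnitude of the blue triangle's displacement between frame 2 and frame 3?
2.2

The blue triangle moved from (9.0, 7.5) to (7.1, 6.4), a distance of √(1.9² + 1.1²) ≈ 2.2.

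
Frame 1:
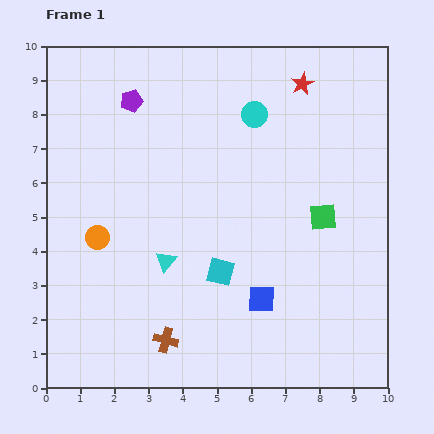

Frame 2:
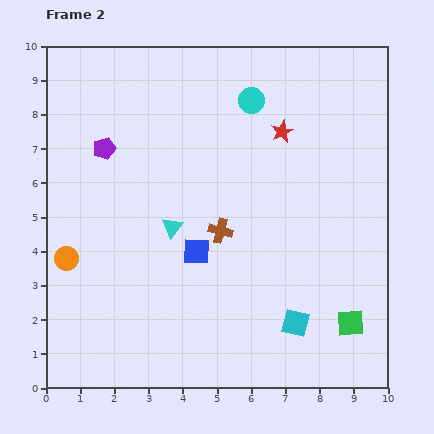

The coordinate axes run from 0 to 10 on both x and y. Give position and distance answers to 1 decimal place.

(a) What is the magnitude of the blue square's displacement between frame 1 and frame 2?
2.4

The blue square moved from (6.3, 2.6) to (4.4, 4.0), a distance of √(1.9² + 1.4²) ≈ 2.4.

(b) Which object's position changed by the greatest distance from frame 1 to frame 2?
the brown cross

(moved 3.6; next 3.2)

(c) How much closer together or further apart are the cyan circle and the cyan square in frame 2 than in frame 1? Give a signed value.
+1.9

Distance in frame 1: 4.7. Distance in frame 2: 6.6.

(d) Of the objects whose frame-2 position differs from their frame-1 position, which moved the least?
the cyan circle

(moved 0.4)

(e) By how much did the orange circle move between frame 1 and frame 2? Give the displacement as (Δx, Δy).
(-0.9, -0.6)

The orange circle was at (1.5, 4.4) in frame 1 and (0.6, 3.8) in frame 2.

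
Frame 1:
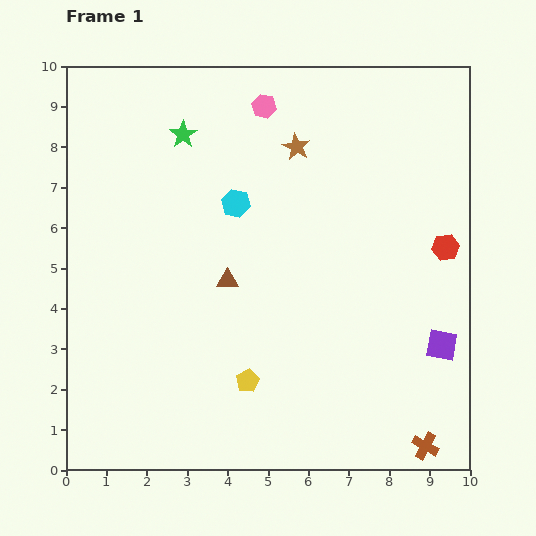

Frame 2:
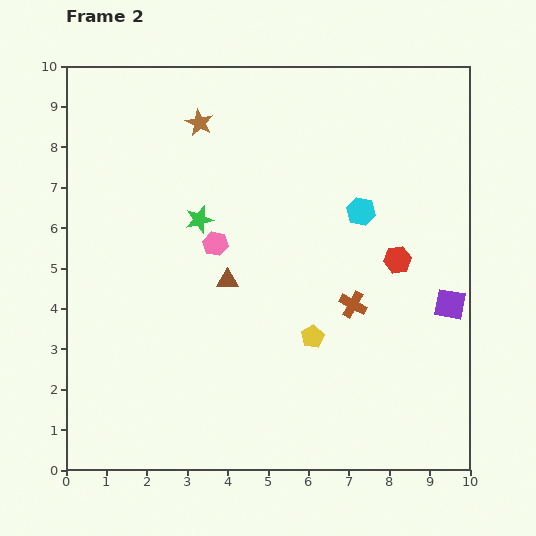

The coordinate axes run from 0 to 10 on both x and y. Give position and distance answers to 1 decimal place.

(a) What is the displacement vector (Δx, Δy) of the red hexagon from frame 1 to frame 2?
(-1.2, -0.3)

The red hexagon was at (9.4, 5.5) in frame 1 and (8.2, 5.2) in frame 2.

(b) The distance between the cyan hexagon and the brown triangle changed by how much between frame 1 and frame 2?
+1.8

Distance in frame 1: 1.9. Distance in frame 2: 3.7.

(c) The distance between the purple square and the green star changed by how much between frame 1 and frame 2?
-1.7

Distance in frame 1: 8.2. Distance in frame 2: 6.5.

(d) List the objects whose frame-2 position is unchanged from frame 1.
the brown triangle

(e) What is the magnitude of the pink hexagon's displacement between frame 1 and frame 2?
3.6

The pink hexagon moved from (4.9, 9.0) to (3.7, 5.6), a distance of √(1.2² + 3.4²) ≈ 3.6.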